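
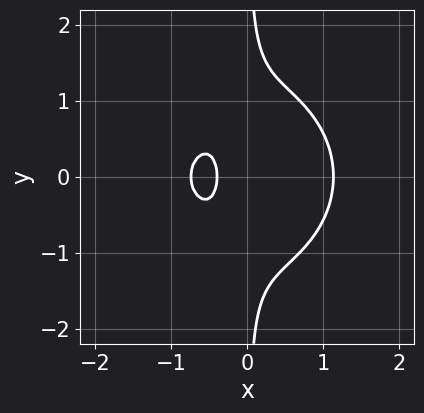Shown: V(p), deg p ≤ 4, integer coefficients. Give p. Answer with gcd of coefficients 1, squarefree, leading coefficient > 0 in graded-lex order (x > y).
3*x^3 + 3*x*y^2 - 3*x - 1

(a) The degree is 3 — a generic line meets the curve in up to 3 points.
(b) Symmetries: the y ↦ −y reflection is a symmetry, so y appears only in even powers.
(c) Checking where it meets the axes: no y-intercept at any integer in the box.
(d) Putting this together gives p.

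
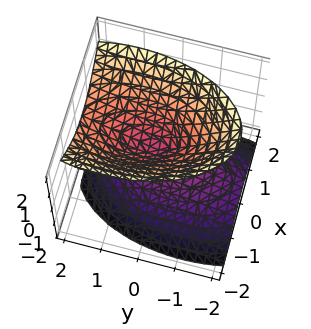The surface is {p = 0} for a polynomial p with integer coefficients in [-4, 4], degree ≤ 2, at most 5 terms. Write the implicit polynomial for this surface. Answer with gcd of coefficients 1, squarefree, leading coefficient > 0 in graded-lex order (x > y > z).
1. There are 2 components.
2. The degree is 2 — the shape is more complex than any degree-1 surface.
3. Against the integer gridlines: it crosses the y-axis at the gridline y = 0; it crosses the z-axis at the gridline z = 0; one x-axis crossing is at x = 0.
4. Assembling these constraints gives the stated polynomial.

3*x^2 + y^2 - y*z - 2*z^2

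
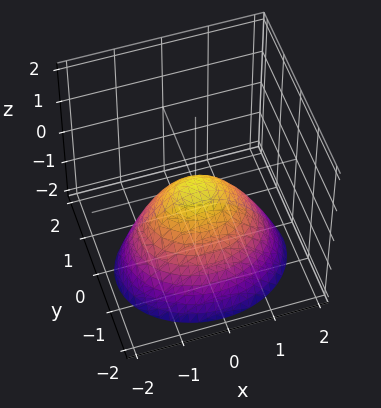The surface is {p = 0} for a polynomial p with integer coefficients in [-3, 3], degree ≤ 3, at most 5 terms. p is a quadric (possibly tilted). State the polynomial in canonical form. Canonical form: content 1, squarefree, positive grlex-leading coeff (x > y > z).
2*x^2 + 3*y^2 - y*z + 3*z

The degree is 2 — no degree-1 surface has this shape.
Reading off the gridlines: one y-axis crossing is at y = 0; it meets the z-axis at z = 0 (among the integer gridlines); it meets the x-axis at x = 0 (among the integer gridlines).
Putting this together gives p.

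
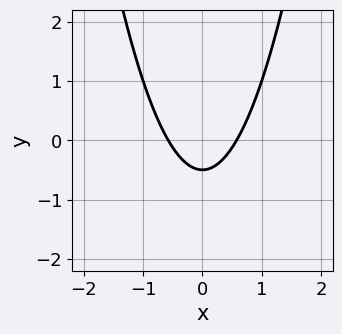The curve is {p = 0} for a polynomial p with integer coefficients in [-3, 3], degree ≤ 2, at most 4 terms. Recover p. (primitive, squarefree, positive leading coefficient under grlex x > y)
(a) The degree is 2 — the shape is more complex than any degree-1 curve.
(b) Symmetries: the x ↦ −x reflection is a symmetry, so x appears only in even powers.
(c) Solving for integer coefficients yields p as stated.

3*x^2 - 2*y - 1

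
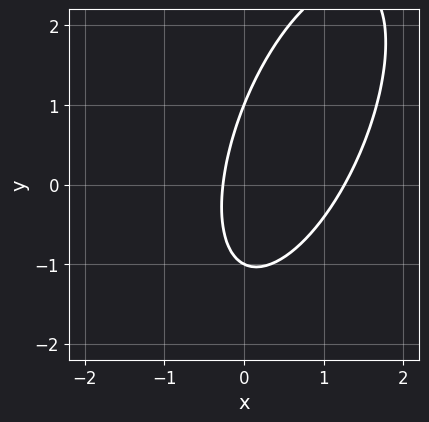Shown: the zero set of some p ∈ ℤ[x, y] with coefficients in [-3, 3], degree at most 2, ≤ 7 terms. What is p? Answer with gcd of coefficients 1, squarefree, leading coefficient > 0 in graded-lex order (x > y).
3*x^2 - 2*x*y + y^2 - 3*x - 1

First, the degree is 2 — a generic line meets the curve in up to 2 points.
Next, from the axis intercepts and sections: among the integer gridlines, it crosses the y-axis at y ∈ {-1, 1}.
Finally, together with the visible shape, these determine p as stated.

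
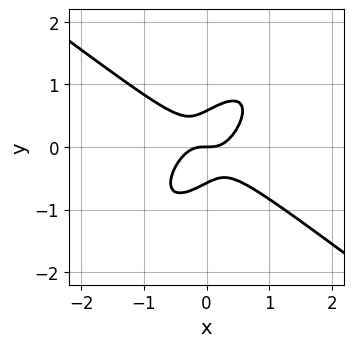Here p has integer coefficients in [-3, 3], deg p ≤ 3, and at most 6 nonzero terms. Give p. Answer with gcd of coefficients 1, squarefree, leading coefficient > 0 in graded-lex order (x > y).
1. deg p = 3.
2. Observable constraints: it crosses the y-axis at the gridline y = 0; one x-axis crossing is at x = 0.
3. The integer polynomial consistent with all of this is the stated p.

3*x^3 - 3*x*y^2 + 3*y^3 - y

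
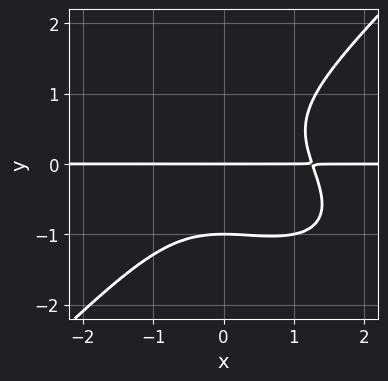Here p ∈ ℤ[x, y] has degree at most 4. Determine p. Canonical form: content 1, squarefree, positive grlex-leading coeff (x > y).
(a) deg p = 4. No degree-3 curve has this shape.
(b) From the axis intercepts and sections: the y-axis gridline crossings are at y ∈ {-1, 0}; the visible x-axis segment lies entirely on the curve.
(c) Solving for integer coefficients yields p as stated.

x^3*y + x^2*y^2 - 2*y^4 - 2*y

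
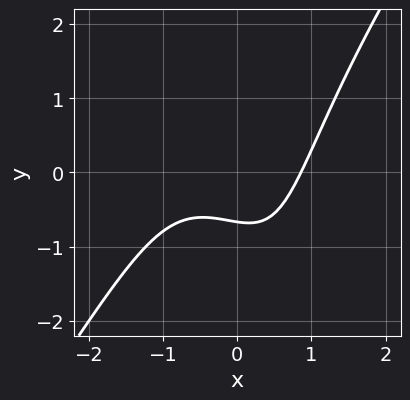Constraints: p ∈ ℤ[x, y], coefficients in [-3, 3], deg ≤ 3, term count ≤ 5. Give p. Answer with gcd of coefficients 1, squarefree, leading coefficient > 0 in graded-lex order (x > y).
deg p = 3. The shape is more complex than any degree-2 curve.
Matching integer coefficients to the picture gives p.

2*x^3 - x*y^2 + x^2 - 3*y - 2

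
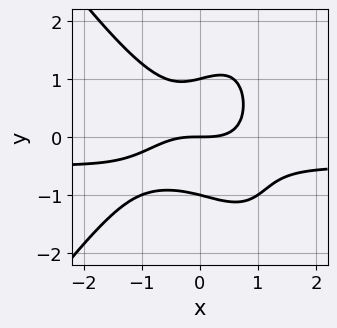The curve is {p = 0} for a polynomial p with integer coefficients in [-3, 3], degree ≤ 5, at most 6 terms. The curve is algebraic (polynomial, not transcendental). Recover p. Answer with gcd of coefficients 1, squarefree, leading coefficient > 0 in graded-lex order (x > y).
2*x^3*y - x*y^3 + x^3 + 2*y^3 - 2*y

First, deg p = 4. A generic line meets the curve in up to 4 points.
Next, observable constraints: among the integer gridlines, it crosses the y-axis at y ∈ {-1, 0, 1}; it meets the x-axis at x = 0 (among the integer gridlines).
Finally, solving for integer coefficients yields p as stated.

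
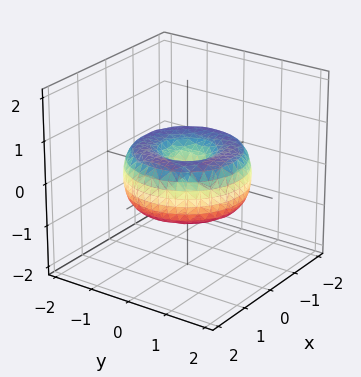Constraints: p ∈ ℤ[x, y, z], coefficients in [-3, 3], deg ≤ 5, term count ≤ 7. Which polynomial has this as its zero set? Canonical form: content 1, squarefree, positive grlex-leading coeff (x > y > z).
x^4 + 2*x^2*y^2 + y^4 - 2*x^2 - 2*y^2 + 2*z^2

Degree: a generic line meets the surface in up to 4 points, so deg p = 4.
Symmetry: the z-axis is an axis of rotation, so x and y enter only as x² + y².
From the visible intercepts: it meets the y-axis at y = 0 (among the integer gridlines); a circular section at z = 0 has radius between 1 and 2.
These observations pin down the coefficients.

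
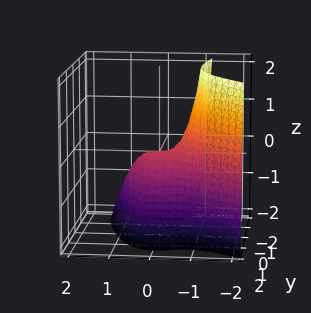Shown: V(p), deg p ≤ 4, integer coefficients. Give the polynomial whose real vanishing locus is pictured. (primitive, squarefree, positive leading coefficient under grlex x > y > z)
3*x^3 + 3*x^2*y + 2*y^2 + 2*z

1. The degree is 3 — a generic line meets the surface in up to 3 points.
2. From the axis intercepts and sections: one x-axis crossing is at x = 0; it meets the y-axis at y = 0 (among the integer gridlines); it meets the z-axis at z = 0 (among the integer gridlines).
3. Putting this together gives p.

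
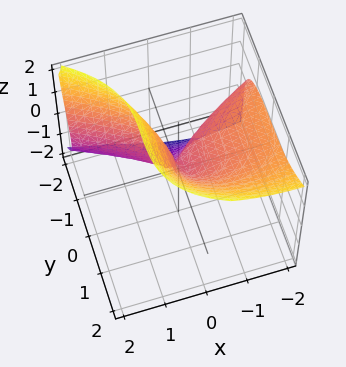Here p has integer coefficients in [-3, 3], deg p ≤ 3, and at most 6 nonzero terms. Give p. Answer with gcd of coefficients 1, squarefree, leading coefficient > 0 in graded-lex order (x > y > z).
3*x*z^2 + 3*y^3 - 2*z^3 + 3*x^2 + 3*x*z

Degree: a generic line meets the surface in up to 3 points, so deg p = 3.
From the axis intercepts and sections: one y-axis crossing is at y = 0; it meets the x-axis at x = 0 (among the integer gridlines).
Matching integer coefficients to the picture gives p.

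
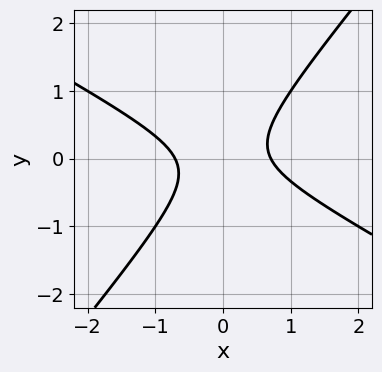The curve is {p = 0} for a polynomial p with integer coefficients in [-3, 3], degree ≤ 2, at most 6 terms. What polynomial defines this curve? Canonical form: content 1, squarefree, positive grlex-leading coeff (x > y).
deg p = 2. No degree-1 curve has this shape.
Observable constraints: the curve avoids every integer y-axis point in the box.
Assembling these constraints gives the stated polynomial.

2*x^2 + 2*x*y - 3*y^2 - 1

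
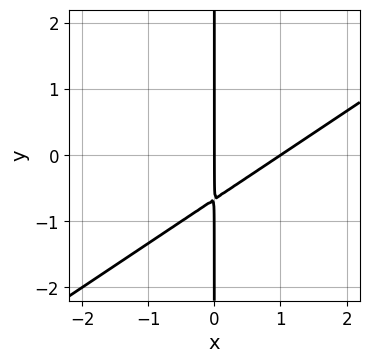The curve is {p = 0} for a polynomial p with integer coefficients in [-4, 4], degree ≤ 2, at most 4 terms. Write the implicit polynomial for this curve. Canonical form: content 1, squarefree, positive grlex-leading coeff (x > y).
(a) Degree: the shape is more complex than any degree-1 curve, so deg p = 2.
(b) Reading off the gridlines: among the integer gridlines, it crosses the x-axis at x ∈ {0, 1}; the visible y-axis segment lies entirely on the curve.
(c) The integer polynomial consistent with all of this is the stated p.

2*x^2 - 3*x*y - 2*x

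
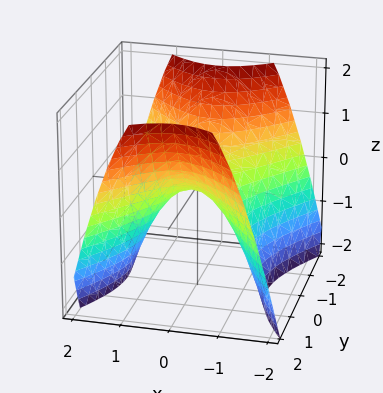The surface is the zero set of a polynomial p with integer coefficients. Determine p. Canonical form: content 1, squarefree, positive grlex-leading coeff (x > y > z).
First, degree: a saddle surface; a quadric, so deg p = 2.
Then, symmetries: the x ↦ −x reflection is a symmetry, so x appears only in even powers; the y ↦ −y reflection is a symmetry, so y appears only in even powers.
Next, from the visible intercepts: it meets the x-axis at x = 0 (among the integer gridlines); it crosses the y-axis at the gridline y = 0; it meets the z-axis at z = 0 (among the integer gridlines).
Finally, fitting integer coefficients to these (and the overall shape) gives p.

3*x^2 - 2*y^2 + 3*z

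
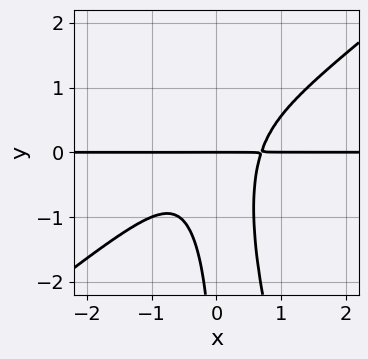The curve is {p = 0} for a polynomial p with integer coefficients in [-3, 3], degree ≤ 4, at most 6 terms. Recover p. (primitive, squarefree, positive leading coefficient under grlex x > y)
3*x^3*y - 3*x^2*y^2 - x*y^3 - y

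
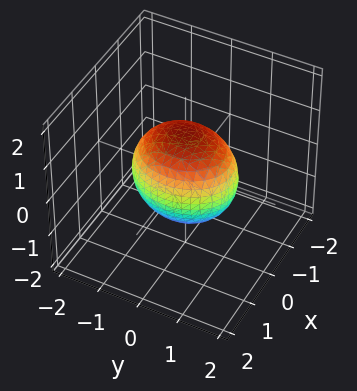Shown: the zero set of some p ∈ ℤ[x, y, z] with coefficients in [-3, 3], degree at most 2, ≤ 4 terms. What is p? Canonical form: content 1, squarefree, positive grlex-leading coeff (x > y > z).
1. Degree: bounded and convex; a quadric, so deg p = 2.
2. Symmetries: mirror symmetry x ↦ −x ⇒ only even powers of x; it's symmetric under y → −y, forcing even powers of y; mirror symmetry z ↦ −z ⇒ only even powers of z.
3. Checking where it meets the axes: among the integer gridlines, it crosses the x-axis at x ∈ {-1, 1}.
4. These observations pin down the coefficients.

3*x^2 + 2*y^2 + 2*z^2 - 3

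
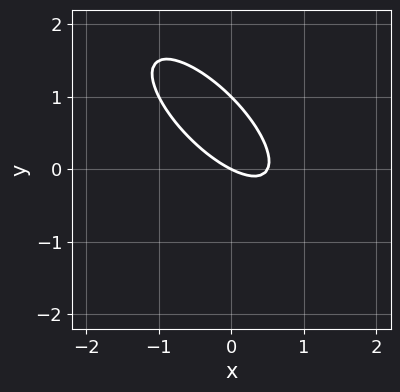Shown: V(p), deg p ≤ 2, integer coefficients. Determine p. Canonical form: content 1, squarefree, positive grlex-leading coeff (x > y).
2*x^2 + 3*x*y + 2*y^2 - x - 2*y

Degree: a generic line meets the curve in up to 2 points, so deg p = 2.
From the axis intercepts and sections: among the integer gridlines, it crosses the y-axis at y ∈ {0, 1}; it meets the x-axis at x = 0 (among the integer gridlines).
Putting this together gives p.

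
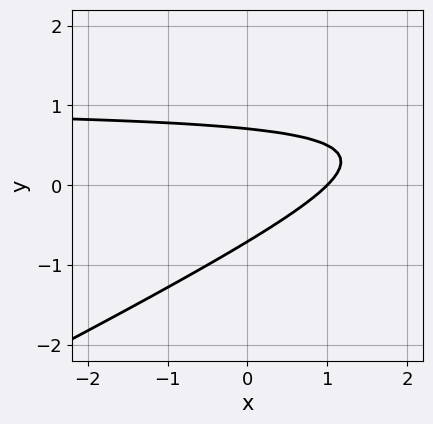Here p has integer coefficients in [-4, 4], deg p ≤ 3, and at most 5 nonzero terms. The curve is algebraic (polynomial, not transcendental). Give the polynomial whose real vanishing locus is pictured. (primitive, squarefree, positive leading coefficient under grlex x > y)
(a) deg p = 2.
(b) Observable constraints: one x-axis crossing is at x = 1.
(c) Assembling these constraints gives the stated polynomial.

x*y - 2*y^2 - x + 1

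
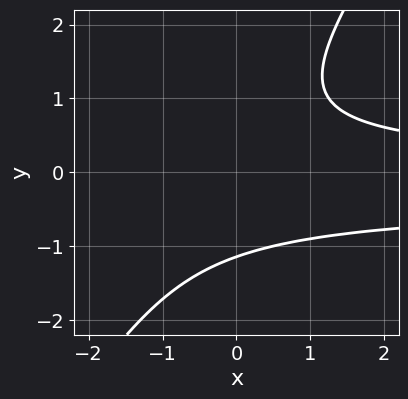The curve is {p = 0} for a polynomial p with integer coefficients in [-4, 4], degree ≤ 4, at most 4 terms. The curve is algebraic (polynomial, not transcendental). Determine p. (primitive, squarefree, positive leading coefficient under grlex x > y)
deg p = 3. A generic line meets the curve in up to 3 points.
Checking where it meets the axes: it misses every integer gridline on the x-axis.
These observations pin down the coefficients.

3*x*y^2 - 2*y^3 + x*y - 3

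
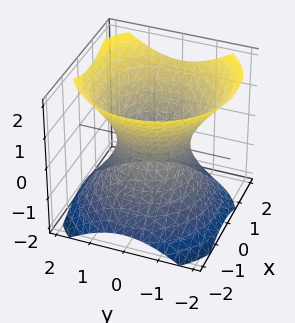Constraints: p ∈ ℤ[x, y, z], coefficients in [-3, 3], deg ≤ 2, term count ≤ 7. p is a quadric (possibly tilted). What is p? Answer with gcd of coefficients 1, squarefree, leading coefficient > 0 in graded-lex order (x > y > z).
3*x^2 - x*z + 3*y^2 - 3*z^2 - 3

(a) Degree: no degree-1 surface has this shape, so deg p = 2.
(b) Reading off the gridlines: it misses every integer gridline on the z-axis; the x-axis gridline crossings are at x ∈ {-1, 1}; the y-axis gridline crossings are at y ∈ {-1, 1}.
(c) The integer polynomial consistent with all of this is the stated p.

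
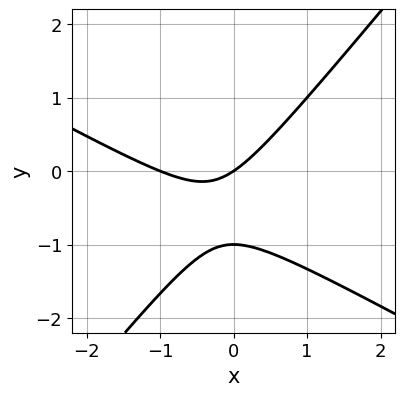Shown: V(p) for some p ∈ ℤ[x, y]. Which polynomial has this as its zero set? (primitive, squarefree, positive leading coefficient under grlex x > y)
The degree is 2 — a generic line meets the curve in up to 2 points.
From the visible intercepts: among the integer gridlines, it crosses the y-axis at y ∈ {-1, 0}; among the integer gridlines, it crosses the x-axis at x ∈ {-1, 0}.
Together with the visible shape, these determine p as stated.

2*x^2 + 2*x*y - 3*y^2 + 2*x - 3*y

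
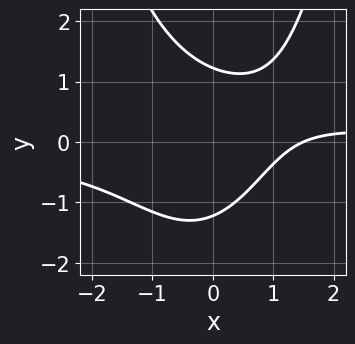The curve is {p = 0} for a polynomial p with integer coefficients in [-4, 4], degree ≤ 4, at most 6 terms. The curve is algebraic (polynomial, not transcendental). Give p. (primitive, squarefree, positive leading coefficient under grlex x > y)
1. The degree is 3 — the shape is more complex than any degree-2 curve.
2. The integer polynomial consistent with all of this is the stated p.

2*x^2*y - 2*y^2 - 2*x + 3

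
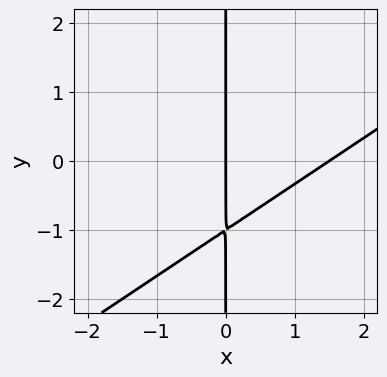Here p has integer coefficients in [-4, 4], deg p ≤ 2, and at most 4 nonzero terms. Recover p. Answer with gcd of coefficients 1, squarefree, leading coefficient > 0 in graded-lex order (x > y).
2*x^2 - 3*x*y - 3*x

1. The degree is 2 — a generic line meets the curve in up to 2 points.
2. Against the integer gridlines: the visible y-axis segment lies entirely on the curve; one x-axis crossing is at x = 0.
3. These observations pin down the coefficients.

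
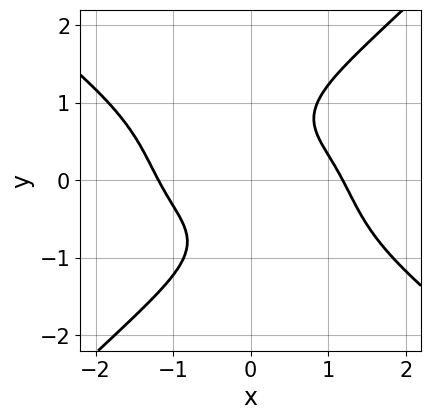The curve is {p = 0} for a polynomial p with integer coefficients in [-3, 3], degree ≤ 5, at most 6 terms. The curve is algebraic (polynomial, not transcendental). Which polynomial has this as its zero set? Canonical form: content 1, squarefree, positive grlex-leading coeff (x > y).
Degree: the shape is more complex than any degree-3 curve, so deg p = 4.
From the visible intercepts: it misses every integer gridline on the y-axis.
These observations pin down the coefficients.

x^4 + x*y^3 - 2*y^4 + 3*x*y - 2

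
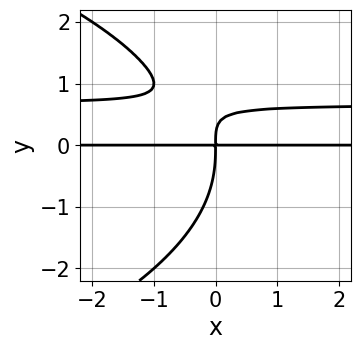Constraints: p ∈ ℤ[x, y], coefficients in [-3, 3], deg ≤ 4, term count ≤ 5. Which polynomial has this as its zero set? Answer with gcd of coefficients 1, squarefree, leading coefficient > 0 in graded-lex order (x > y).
y^4 + 3*x*y^2 - 2*x*y

1. The degree is 4 — no degree-3 curve has this shape.
2. From the visible intercepts: the visible x-axis segment lies entirely on the curve.
3. The integer polynomial consistent with all of this is the stated p.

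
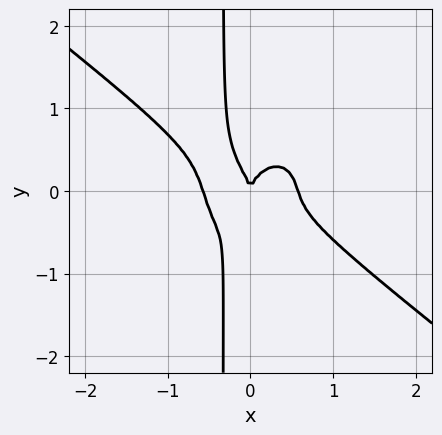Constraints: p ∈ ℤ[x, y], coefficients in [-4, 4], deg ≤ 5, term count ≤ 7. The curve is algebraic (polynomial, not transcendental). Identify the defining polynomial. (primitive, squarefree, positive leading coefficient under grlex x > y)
(a) deg p = 4.
(b) Observable constraints: one y-axis crossing is at y = 0; one x-axis crossing is at x = 0.
(c) Together with the visible shape, these determine p as stated.

3*x^4 + 2*x^3*y + 3*x*y^3 + y^3 - x^2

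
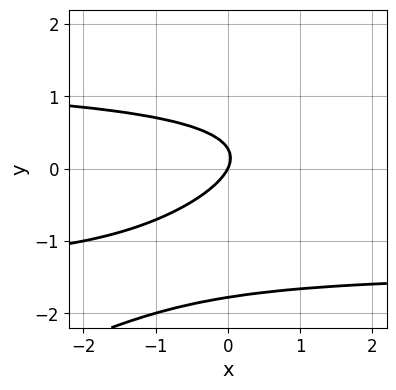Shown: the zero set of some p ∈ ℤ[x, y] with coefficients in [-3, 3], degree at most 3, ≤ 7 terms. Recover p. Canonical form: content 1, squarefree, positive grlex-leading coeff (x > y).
x*y^2 - 2*y^3 - 3*y^2 - 2*x + y

First, the degree is 3 — no degree-2 curve has this shape.
Then, from the axis intercepts and sections: it meets the y-axis at y = 0 (among the integer gridlines); one x-axis crossing is at x = 0.
Finally, putting this together gives p.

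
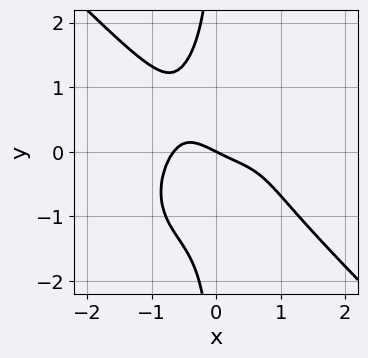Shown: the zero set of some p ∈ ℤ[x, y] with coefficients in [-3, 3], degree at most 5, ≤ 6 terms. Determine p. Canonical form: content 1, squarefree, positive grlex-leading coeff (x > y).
2*x^4 + 2*x*y^3 - x^3 + x + 2*y

1. deg p = 4.
2. From the visible intercepts: one y-axis crossing is at y = 0; it crosses the x-axis at the gridline x = 0.
3. Assembling these constraints gives the stated polynomial.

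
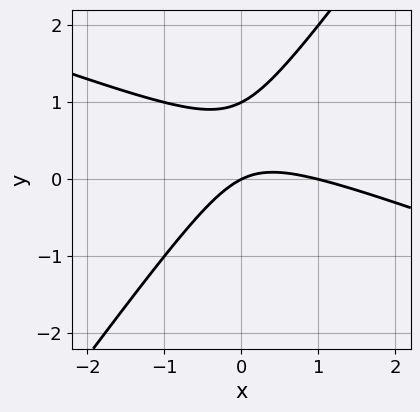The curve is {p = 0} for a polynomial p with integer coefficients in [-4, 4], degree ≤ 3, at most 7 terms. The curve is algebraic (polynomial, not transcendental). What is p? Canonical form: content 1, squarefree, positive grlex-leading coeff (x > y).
1. Degree: the shape is more complex than any degree-1 curve, so deg p = 2.
2. Reading off the gridlines: among the integer gridlines, it crosses the y-axis at y ∈ {0, 1}; among the integer gridlines, it crosses the x-axis at x ∈ {0, 1}.
3. These observations pin down the coefficients.

x^2 + 2*x*y - 2*y^2 - x + 2*y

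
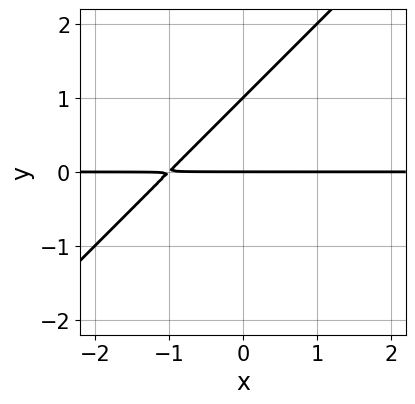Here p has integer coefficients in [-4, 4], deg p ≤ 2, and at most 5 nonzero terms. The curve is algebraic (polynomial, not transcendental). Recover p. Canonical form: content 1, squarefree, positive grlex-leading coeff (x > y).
First, deg p = 2.
Next, from the visible intercepts: among the integer gridlines, it crosses the y-axis at y ∈ {0, 1}; every point of the x-axis in the box is on the curve.
Finally, putting this together gives p.

x*y - y^2 + y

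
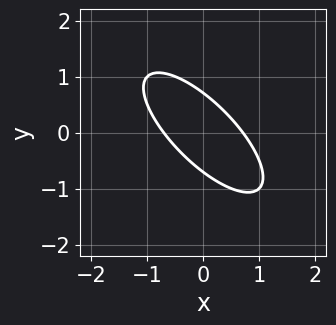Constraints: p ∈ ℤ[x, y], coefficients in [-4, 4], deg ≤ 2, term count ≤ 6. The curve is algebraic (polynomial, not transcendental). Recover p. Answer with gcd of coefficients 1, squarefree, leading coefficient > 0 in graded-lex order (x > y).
First, the degree is 2 — a generic line meets the curve in up to 2 points.
Finally, matching integer coefficients to the picture gives p.

2*x^2 + 3*x*y + 2*y^2 - 1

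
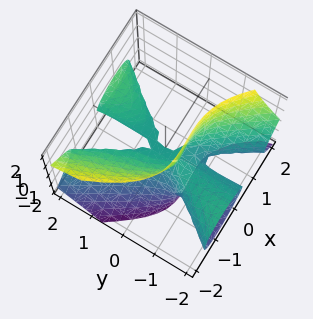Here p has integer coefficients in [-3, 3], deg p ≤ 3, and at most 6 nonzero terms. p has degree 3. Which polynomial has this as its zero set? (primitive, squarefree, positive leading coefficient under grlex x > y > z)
2*x^3 - x*y^2 - y^2*z + 3*y*z^2 + 2*z^2

(a) The degree is 3 — a generic line meets the surface in up to 3 points.
(b) From the axis intercepts and sections: it meets the z-axis at z = 0 (among the integer gridlines); every point of the y-axis in the box is on the surface; it meets the x-axis at x = 0 (among the integer gridlines).
(c) These observations pin down the coefficients.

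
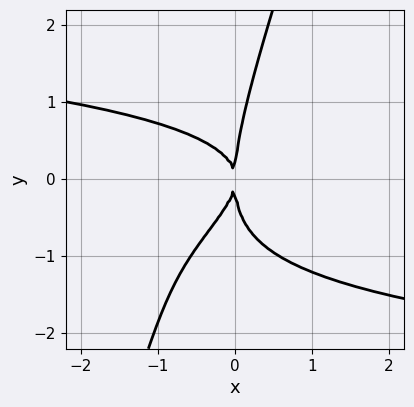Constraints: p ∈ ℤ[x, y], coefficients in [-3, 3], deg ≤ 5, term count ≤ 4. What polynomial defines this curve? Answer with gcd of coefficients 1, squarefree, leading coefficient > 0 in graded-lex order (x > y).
The degree is 4 — the shape is more complex than any degree-3 curve.
Checking where it meets the axes: one x-axis crossing is at x = 0; it crosses the y-axis at the gridline y = 0.
Solving for integer coefficients yields p as stated.

3*x*y^3 - y^4 + 3*x*y^2 + 3*x^2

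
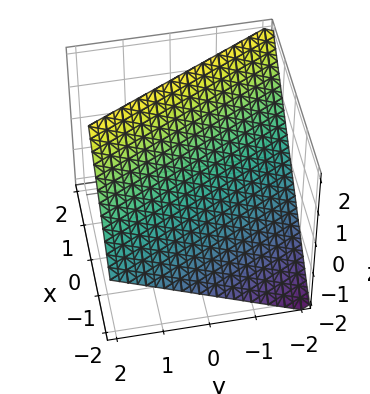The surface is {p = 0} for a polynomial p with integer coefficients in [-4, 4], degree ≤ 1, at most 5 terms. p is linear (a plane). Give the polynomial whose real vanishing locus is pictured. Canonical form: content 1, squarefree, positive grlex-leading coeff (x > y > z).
(a) Degree: every cross-section is a straight line — this is a plane, so deg p = 1.
(b) From the visible intercepts: it meets the z-axis at z = 1 (among the integer gridlines); it meets the x-axis at x = -1 (among the integer gridlines).
(c) The integer polynomial consistent with all of this is the stated p.

2*x + y - 2*z + 2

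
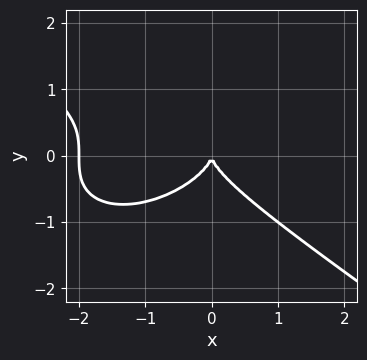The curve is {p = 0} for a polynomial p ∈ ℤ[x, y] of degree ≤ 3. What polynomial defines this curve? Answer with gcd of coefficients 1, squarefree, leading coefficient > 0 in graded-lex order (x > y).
(a) deg p = 3.
(b) From the axis intercepts and sections: one y-axis crossing is at y = 0; among the integer gridlines, it crosses the x-axis at x ∈ {-2, 0}.
(c) Matching integer coefficients to the picture gives p.

x^3 + 3*y^3 + 2*x^2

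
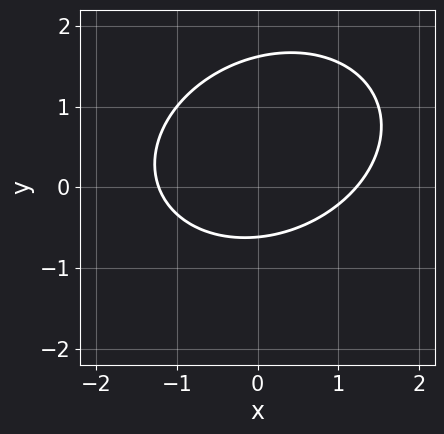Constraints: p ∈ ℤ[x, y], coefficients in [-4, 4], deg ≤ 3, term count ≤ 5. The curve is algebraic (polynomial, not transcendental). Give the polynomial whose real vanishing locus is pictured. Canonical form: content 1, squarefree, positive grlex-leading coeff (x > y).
(a) deg p = 2. No degree-1 curve has this shape.
(b) Solving for integer coefficients yields p as stated.

2*x^2 - x*y + 3*y^2 - 3*y - 3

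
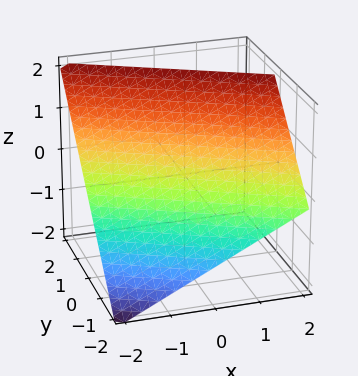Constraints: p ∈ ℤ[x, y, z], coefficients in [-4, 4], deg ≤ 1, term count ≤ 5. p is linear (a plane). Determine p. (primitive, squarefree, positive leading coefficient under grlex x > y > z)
x + 2*y - 2*z + 2

1. The degree is 1 — the surface is flat (a plane).
2. From the axis intercepts and sections: it crosses the y-axis at the gridline y = -1; it meets the x-axis at x = -2 (among the integer gridlines); one z-axis crossing is at z = 1.
3. Solving for integer coefficients yields p as stated.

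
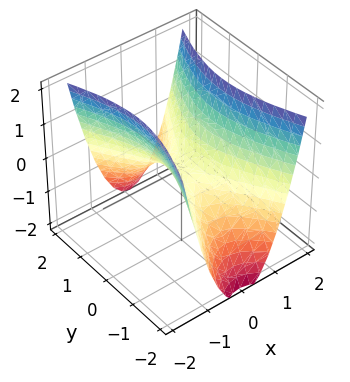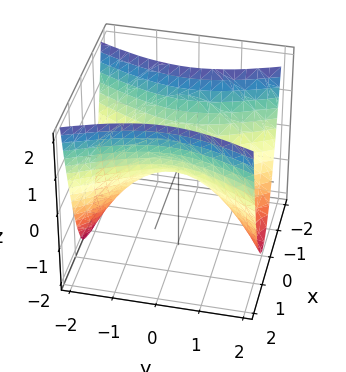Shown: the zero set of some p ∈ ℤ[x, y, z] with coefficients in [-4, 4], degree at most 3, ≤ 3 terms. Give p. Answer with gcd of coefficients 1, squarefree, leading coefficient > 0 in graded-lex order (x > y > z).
(a) deg p = 2. A saddle surface; a quadric.
(b) Symmetries: the y ↦ −y reflection is a symmetry, so y appears only in even powers; mirror symmetry x ↦ −x ⇒ only even powers of x.
(c) Reading off the gridlines: it meets the x-axis at x = 0 (among the integer gridlines); it crosses the y-axis at the gridline y = 0.
(d) Matching integer coefficients to the picture gives p.

3*x^2 - y^2 - 2*z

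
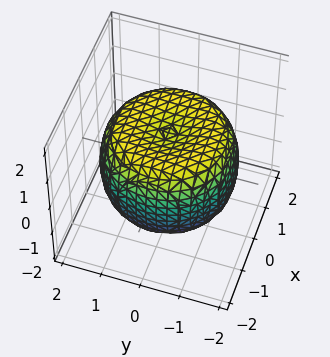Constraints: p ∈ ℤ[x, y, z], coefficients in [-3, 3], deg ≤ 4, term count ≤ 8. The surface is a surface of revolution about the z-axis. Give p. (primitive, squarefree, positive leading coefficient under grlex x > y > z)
First, the degree is 4 — the shape is more complex than any degree-3 surface.
Next, symmetries: the z-axis is an axis of rotation, so x and y enter only as x² + y².
Then, observable constraints: the z-axis gridline crossings are at z ∈ {-1, 1}; a circular section at z = 0 has radius between 1 and 2.
Finally, putting this together gives p.

x^4 + 2*x^2*y^2 + y^4 - 2*x^2 - 2*y^2 + 2*z^2 - 2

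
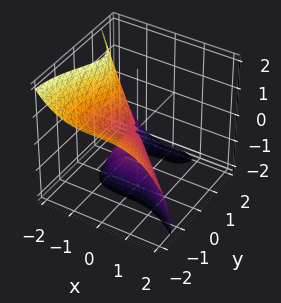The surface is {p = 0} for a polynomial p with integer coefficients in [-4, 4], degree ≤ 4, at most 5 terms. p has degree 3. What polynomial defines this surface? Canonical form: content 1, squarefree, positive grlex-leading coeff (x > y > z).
2*x^3 + 2*y^3 + 3*y^2*z - y*z + z^2

(a) deg p = 3. No degree-2 surface has this shape.
(b) Observable constraints: one z-axis crossing is at z = 0; it meets the x-axis at x = 0 (among the integer gridlines).
(c) Together with the visible shape, these determine p as stated.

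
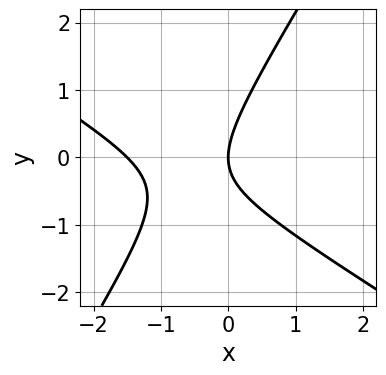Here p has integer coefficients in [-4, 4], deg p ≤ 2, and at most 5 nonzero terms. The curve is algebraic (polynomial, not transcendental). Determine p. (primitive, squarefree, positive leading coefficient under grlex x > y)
1. Degree: no degree-1 curve has this shape, so deg p = 2.
2. From the visible intercepts: it crosses the x-axis at the gridline x = 0; it meets the y-axis at y = 0 (among the integer gridlines).
3. Matching integer coefficients to the picture gives p.

2*x^2 + 2*x*y - 2*y^2 + 3*x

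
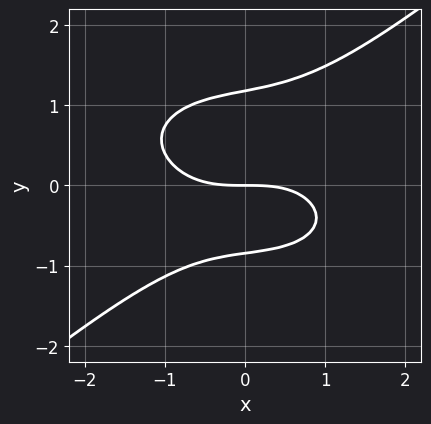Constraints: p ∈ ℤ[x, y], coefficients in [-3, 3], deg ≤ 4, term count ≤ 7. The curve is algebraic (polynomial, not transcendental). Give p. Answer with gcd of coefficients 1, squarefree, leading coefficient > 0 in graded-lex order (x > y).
deg p = 3. The shape is more complex than any degree-2 curve.
From the axis intercepts and sections: it crosses the y-axis at the gridline y = 0; one x-axis crossing is at x = 0.
Putting this together gives p.

x^3 + x*y^2 - 3*y^3 + y^2 + 3*y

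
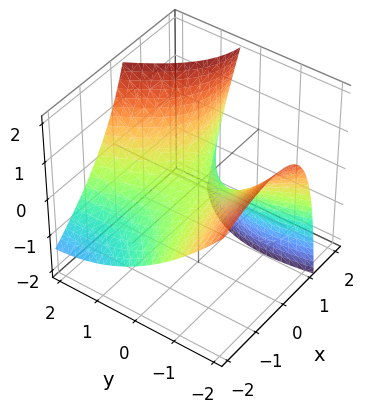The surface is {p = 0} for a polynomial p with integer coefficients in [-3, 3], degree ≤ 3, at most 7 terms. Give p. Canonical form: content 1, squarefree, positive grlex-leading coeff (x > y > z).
x^2 - 2*x*y - 2*x*z - y^2 + 3*z

First, the degree is 2 — a generic line meets the surface in up to 2 points.
Then, against the integer gridlines: one z-axis crossing is at z = 0; it meets the y-axis at y = 0 (among the integer gridlines); it crosses the x-axis at the gridline x = 0.
Finally, solving for integer coefficients yields p as stated.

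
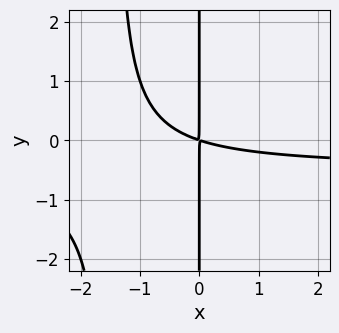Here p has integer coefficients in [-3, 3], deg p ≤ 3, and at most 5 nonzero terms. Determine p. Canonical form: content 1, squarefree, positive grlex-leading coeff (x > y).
2*x^2*y + x^2 + 3*x*y

deg p = 3.
From the axis intercepts and sections: the visible y-axis segment lies entirely on the curve.
Solving for integer coefficients yields p as stated.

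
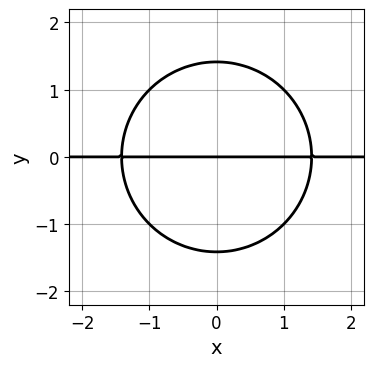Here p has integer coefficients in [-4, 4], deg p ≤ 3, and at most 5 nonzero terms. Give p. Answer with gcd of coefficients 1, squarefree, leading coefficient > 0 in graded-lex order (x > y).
x^2*y + y^3 - 2*y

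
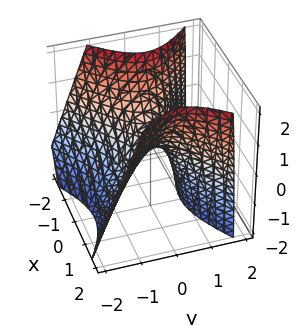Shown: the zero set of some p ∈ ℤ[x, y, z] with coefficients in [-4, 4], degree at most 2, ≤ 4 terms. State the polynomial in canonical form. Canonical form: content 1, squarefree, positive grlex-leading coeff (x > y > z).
First, the degree is 2 — no degree-1 surface has this shape.
Then, observable constraints: one x-axis crossing is at x = 0; it meets the y-axis at y = 0 (among the integer gridlines); one z-axis crossing is at z = 0.
Finally, these observations pin down the coefficients.

2*x^2 - 3*y^2 + y*z - 2*z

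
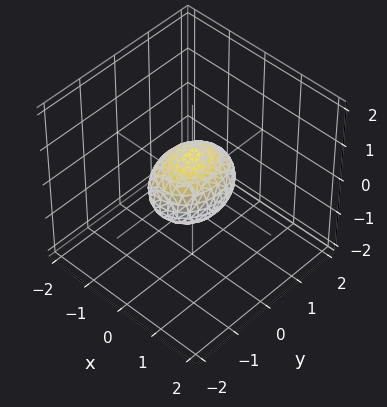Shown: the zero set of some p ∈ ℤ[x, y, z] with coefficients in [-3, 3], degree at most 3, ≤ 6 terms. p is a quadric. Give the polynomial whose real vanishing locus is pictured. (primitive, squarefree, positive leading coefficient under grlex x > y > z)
1. Degree: bounded and convex; a quadric, so deg p = 2.
2. Symmetries: the y ↦ −y reflection is a symmetry, so y appears only in even powers; the x ↦ −x reflection is a symmetry, so x appears only in even powers; the z ↦ −z reflection is a symmetry, so z appears only in even powers.
3. From the visible intercepts: among the integer gridlines, it crosses the y-axis at y ∈ {-1, 1}.
4. Assembling these constraints gives the stated polynomial.

3*x^2 + 2*y^2 + 3*z^2 - 2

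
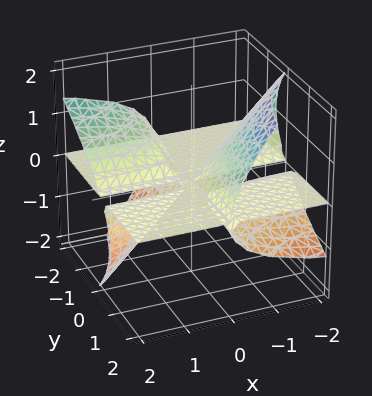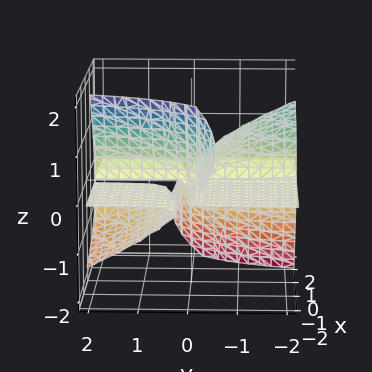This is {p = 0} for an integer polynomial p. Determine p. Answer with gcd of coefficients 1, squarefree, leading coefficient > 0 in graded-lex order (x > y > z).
1. There are 2 components. They look like related sheets of one shape, so recover p as a whole.
2. deg p = 3. The shape is more complex than any degree-2 surface.
3. Against the integer gridlines: it meets the z-axis at z = 0 (among the integer gridlines); every point of the y-axis in the box is on the surface.
4. Solving for integer coefficients yields p as stated.

x*y*z + x*z^2 + z^3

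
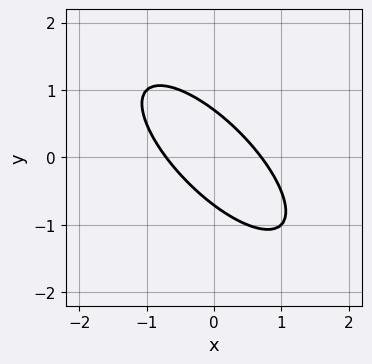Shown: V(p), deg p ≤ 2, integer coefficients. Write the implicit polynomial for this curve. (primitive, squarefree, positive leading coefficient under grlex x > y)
2*x^2 + 3*x*y + 2*y^2 - 1

(a) Degree: a generic line meets the curve in up to 2 points, so deg p = 2.
(b) Matching integer coefficients to the picture gives p.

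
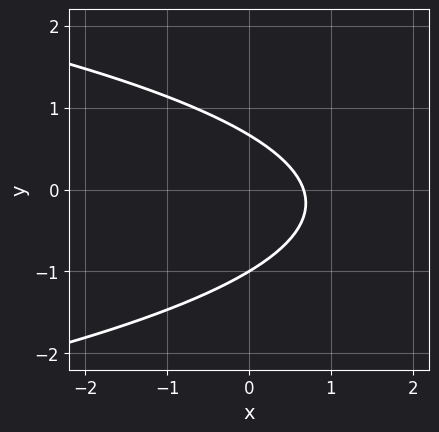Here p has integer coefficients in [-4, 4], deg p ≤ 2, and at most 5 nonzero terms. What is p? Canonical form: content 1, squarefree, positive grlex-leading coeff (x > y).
3*y^2 + 3*x + y - 2

First, degree: no degree-1 curve has this shape, so deg p = 2.
Next, from the axis intercepts and sections: it crosses the y-axis at the gridline y = -1.
Finally, putting this together gives p.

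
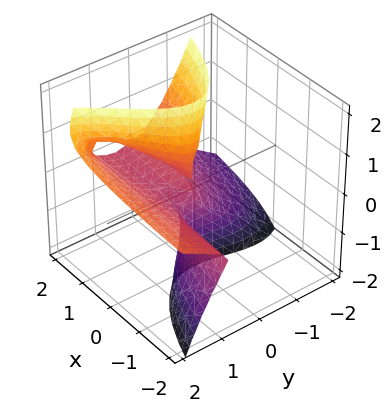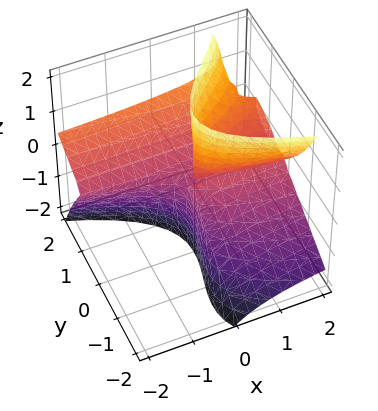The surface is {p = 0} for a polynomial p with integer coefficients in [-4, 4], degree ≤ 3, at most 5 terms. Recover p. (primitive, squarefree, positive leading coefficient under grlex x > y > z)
Degree: the shape is more complex than any degree-2 surface, so deg p = 3.
Observable constraints: every point of the z-axis in the box is on the surface; the visible x-axis segment lies entirely on the surface; it crosses the y-axis at the gridline y = 1.
The integer polynomial consistent with all of this is the stated p.

3*x*z^2 + 2*y^3 - 3*y^2*z - 2*y^2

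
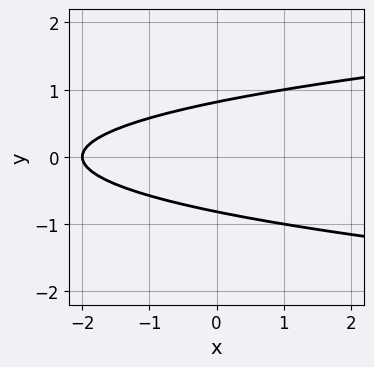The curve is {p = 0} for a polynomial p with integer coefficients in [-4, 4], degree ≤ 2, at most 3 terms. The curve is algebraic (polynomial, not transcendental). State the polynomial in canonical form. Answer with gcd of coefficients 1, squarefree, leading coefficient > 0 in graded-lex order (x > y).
(a) Degree: a generic line meets the curve in up to 2 points, so deg p = 2.
(b) Symmetries: mirror symmetry y ↦ −y ⇒ only even powers of y.
(c) From the visible intercepts: it crosses the x-axis at the gridline x = -2.
(d) Solving for integer coefficients yields p as stated.

3*y^2 - x - 2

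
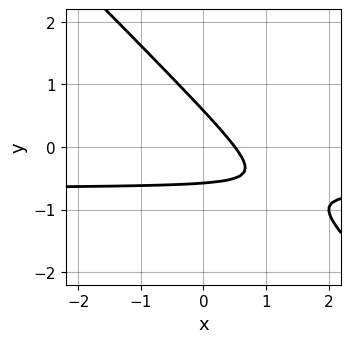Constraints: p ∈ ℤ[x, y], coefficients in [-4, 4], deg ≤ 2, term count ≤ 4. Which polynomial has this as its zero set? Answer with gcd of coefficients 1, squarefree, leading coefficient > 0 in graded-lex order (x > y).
3*x*y + 3*y^2 + 2*x - 1

deg p = 2.
The integer polynomial consistent with all of this is the stated p.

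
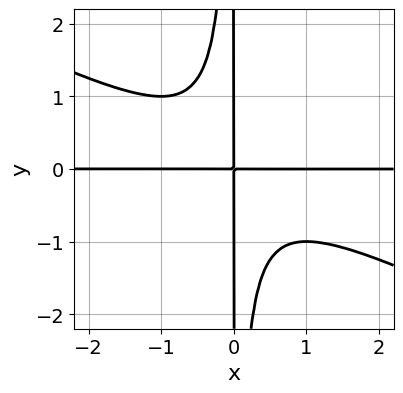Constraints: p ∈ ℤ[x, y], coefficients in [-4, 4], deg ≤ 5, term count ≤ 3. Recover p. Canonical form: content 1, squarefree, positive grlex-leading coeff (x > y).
x^3*y + 2*x^2*y^2 + x*y

1. Degree: the shape is more complex than any degree-3 curve, so deg p = 4.
2. Observable constraints: every point of the y-axis in the box is on the curve; the visible x-axis segment lies entirely on the curve.
3. Fitting integer coefficients to these (and the overall shape) gives p.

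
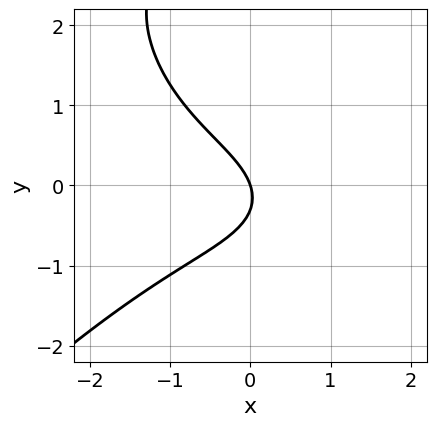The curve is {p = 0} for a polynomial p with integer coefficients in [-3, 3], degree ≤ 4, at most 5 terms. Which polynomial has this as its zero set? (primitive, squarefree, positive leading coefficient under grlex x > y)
x^3 - y^3 + 3*y^2 + 3*x + y

(a) Degree: the shape is more complex than any degree-2 curve, so deg p = 3.
(b) Reading off the gridlines: it crosses the x-axis at the gridline x = 0; one y-axis crossing is at y = 0.
(c) Solving for integer coefficients yields p as stated.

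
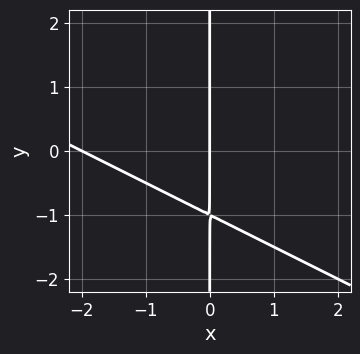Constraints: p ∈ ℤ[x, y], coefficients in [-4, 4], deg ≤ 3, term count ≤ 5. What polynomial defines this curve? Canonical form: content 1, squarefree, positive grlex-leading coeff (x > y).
x^2 + 2*x*y + 2*x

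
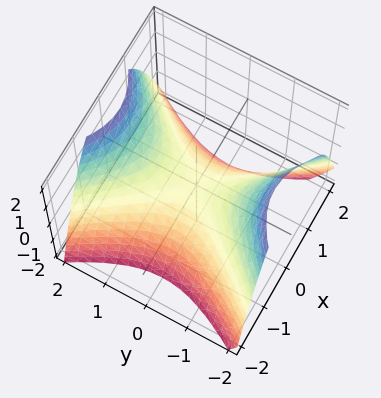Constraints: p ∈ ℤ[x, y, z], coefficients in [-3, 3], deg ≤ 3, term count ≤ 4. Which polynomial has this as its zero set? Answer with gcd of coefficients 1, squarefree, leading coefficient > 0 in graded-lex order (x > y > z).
deg p = 2. A hyperbolic paraboloid; a quadric.
Symmetries: it's symmetric under y → −y, forcing even powers of y; the x ↦ −x reflection is a symmetry, so x appears only in even powers.
Reading off the gridlines: it meets the y-axis at y = 0 (among the integer gridlines); it crosses the z-axis at the gridline z = 0.
Putting this together gives p.

3*x^2 - 2*y^2 + 3*z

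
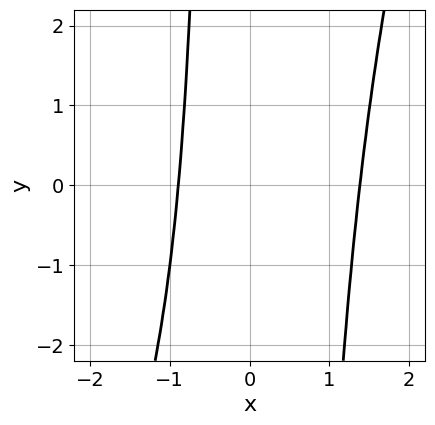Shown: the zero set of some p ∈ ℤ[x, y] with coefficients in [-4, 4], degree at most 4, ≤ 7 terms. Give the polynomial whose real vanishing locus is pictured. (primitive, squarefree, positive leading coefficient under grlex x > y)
3*x^4 - x^3*y - 2*x^2 - 3*x - 3

1. The degree is 4 — no degree-3 curve has this shape.
2. From the visible intercepts: no y-intercept at any integer in the box.
3. Together with the visible shape, these determine p as stated.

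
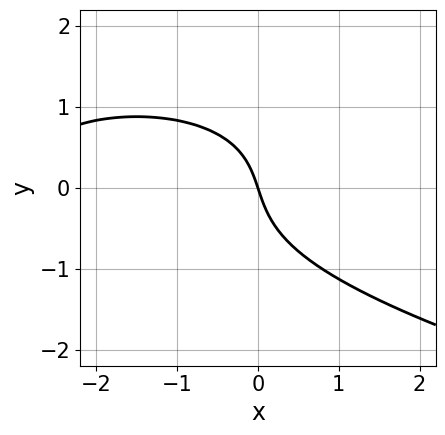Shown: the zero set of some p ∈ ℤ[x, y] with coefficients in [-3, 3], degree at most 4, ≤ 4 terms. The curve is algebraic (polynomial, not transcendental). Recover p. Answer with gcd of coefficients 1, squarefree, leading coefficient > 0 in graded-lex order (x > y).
2*y^3 + x^2 + 3*x + y

deg p = 3.
Reading off the gridlines: one y-axis crossing is at y = 0; it meets the x-axis at x = 0 (among the integer gridlines).
Together with the visible shape, these determine p as stated.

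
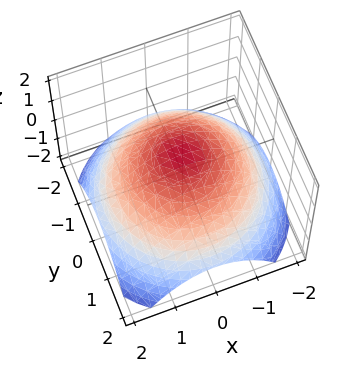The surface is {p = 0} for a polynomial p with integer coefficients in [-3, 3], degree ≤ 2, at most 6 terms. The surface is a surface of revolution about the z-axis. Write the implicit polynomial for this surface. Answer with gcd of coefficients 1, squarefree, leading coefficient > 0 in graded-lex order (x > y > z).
(a) The degree is 2 — the shape is more complex than any degree-1 surface.
(b) Symmetry: the z-axis is an axis of rotation, so x and y enter only as x² + y².
(c) Observable constraints: one z-axis crossing is at z = 1; a circular section at z = 0 has radius between 1 and 2.
(d) Assembling these constraints gives the stated polynomial.

x^2 + y^2 + 2*z - 2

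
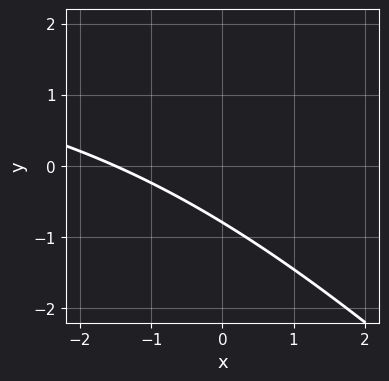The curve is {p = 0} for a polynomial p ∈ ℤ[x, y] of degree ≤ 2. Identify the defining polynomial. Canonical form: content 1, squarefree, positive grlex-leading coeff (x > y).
First, deg p = 2. The shape is more complex than any degree-1 curve.
Finally, the integer polynomial consistent with all of this is the stated p.

x*y + y^2 - 2*x - 3*y - 3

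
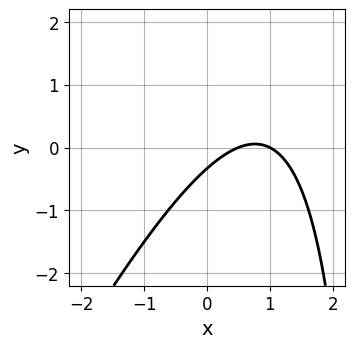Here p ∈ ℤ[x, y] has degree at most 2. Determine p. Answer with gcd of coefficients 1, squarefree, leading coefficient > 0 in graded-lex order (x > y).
First, degree: the shape is more complex than any degree-1 curve, so deg p = 2.
Next, from the axis intercepts and sections: it crosses the x-axis at the gridline x = 1.
Finally, putting this together gives p.

2*x^2 - x*y - 3*x + 3*y + 1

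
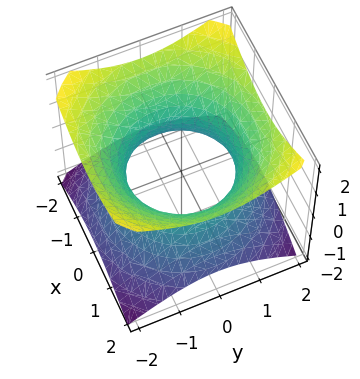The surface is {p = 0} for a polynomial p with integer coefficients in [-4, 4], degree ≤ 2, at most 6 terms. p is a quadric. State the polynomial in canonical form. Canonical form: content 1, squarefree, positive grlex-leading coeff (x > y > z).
(a) deg p = 2. An hourglass — one-sheet hyperboloid; a quadric.
(b) By symmetry, the surface is invariant under rotation about z: p = q(x² + y², z); mirror symmetry z ↦ −z ⇒ only even powers of z.
(c) Checking where it meets the axes: a circular section at z = -1 has radius between 1 and 2; no z-intercept at any integer in the box.
(d) These observations pin down the coefficients.

2*x^2 + 2*y^2 - 3*z^2 - 3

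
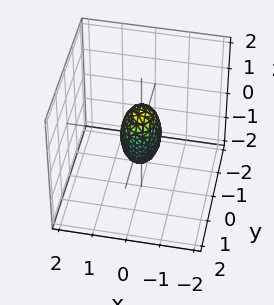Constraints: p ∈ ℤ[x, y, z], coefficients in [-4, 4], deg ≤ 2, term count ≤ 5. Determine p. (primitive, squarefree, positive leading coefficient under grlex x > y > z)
3*x^2 + 2*y^2 + z^2 - 1

(a) deg p = 2. Bounded and convex; a quadric.
(b) Symmetries: mirror symmetry z ↦ −z ⇒ only even powers of z; it's symmetric under x → −x, forcing even powers of x; it's symmetric under y → −y, forcing even powers of y.
(c) Checking where it meets the axes: the z-axis gridline crossings are at z ∈ {-1, 1}.
(d) Fitting integer coefficients to these (and the overall shape) gives p.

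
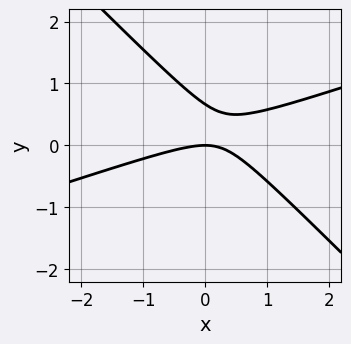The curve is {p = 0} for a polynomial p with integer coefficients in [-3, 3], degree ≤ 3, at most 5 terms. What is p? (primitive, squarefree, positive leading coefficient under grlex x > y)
x^2 - 2*x*y - 3*y^2 + 2*y

The degree is 2 — no degree-1 curve has this shape.
Against the integer gridlines: it crosses the x-axis at the gridline x = 0; it meets the y-axis at y = 0 (among the integer gridlines).
Matching integer coefficients to the picture gives p.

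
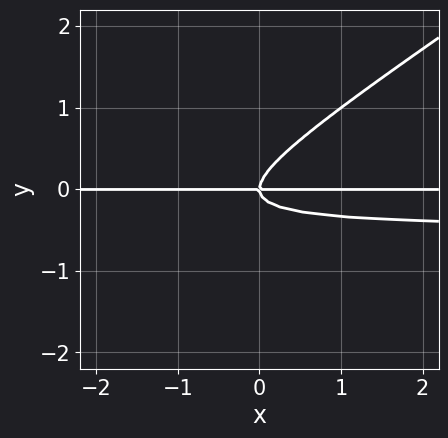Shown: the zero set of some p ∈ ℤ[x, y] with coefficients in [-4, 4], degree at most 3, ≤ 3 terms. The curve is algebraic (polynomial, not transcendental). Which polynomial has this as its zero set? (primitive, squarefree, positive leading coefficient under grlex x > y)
(a) The degree is 3 — the shape is more complex than any degree-2 curve.
(b) Against the integer gridlines: it crosses the y-axis at the gridline y = 0; the visible x-axis segment lies entirely on the curve.
(c) Solving for integer coefficients yields p as stated.

2*x*y^2 - 3*y^3 + x*y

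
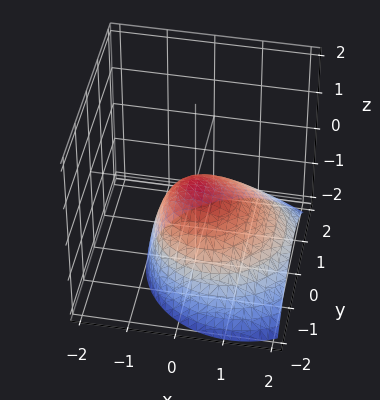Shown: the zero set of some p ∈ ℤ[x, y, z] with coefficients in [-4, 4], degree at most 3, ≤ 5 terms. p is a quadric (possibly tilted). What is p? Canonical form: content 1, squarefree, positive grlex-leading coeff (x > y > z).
First, deg p = 2.
Next, observable constraints: one x-axis crossing is at x = 0; it crosses the y-axis at the gridline y = 0; it crosses the z-axis at the gridline z = 0.
Finally, matching integer coefficients to the picture gives p.

2*x^2 + 2*x*z + 2*y^2 + 3*z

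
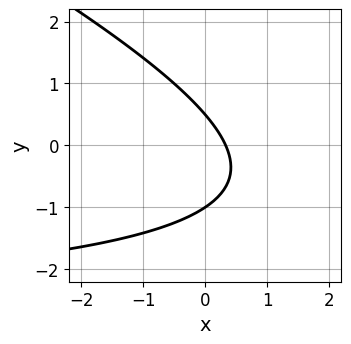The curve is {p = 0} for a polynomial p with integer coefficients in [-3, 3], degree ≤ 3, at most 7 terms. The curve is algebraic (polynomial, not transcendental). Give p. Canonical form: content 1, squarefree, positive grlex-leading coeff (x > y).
x*y + 2*y^2 + 3*x + y - 1

deg p = 2.
From the visible intercepts: it meets the y-axis at y = -1 (among the integer gridlines).
Solving for integer coefficients yields p as stated.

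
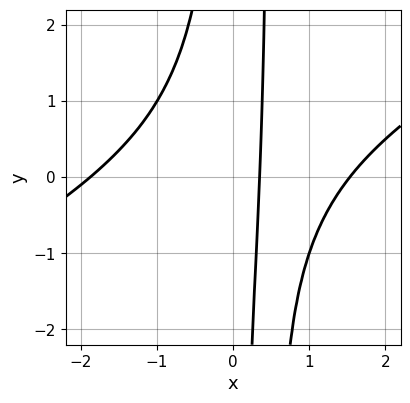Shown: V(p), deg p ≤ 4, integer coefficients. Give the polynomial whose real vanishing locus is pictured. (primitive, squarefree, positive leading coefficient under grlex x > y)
First, degree: the shape is more complex than any degree-2 curve, so deg p = 3.
Then, observable constraints: it misses every integer gridline on the y-axis.
Finally, matching integer coefficients to the picture gives p.

x^3 - 2*x^2*y + x*y - 3*x + 1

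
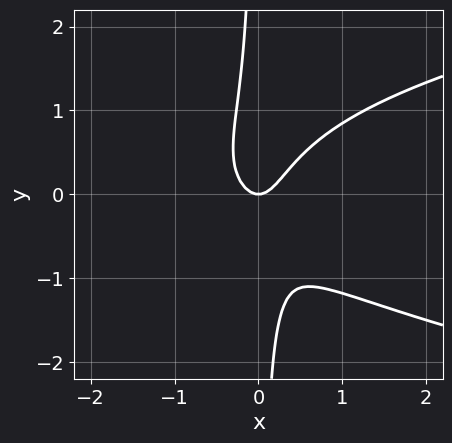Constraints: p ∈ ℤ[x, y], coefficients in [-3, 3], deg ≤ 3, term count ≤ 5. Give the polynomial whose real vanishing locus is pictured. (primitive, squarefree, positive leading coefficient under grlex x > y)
1. deg p = 3. The shape is more complex than any degree-2 curve.
2. Reading off the gridlines: one x-axis crossing is at x = 0; it crosses the y-axis at the gridline y = 0.
3. Solving for integer coefficients yields p as stated.

3*x*y^2 - 3*x^2 + y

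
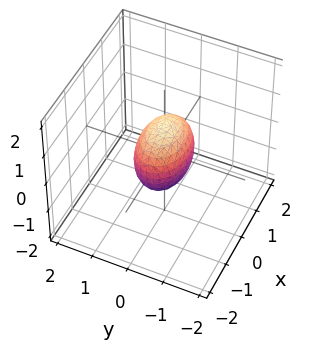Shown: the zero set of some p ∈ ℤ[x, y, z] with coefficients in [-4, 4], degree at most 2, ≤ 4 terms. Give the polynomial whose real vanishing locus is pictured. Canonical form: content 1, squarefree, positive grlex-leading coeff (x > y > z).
The degree is 2 — a closed, bounded, convex surface; a quadric.
Symmetries: mirror symmetry x ↦ −x ⇒ only even powers of x; mirror symmetry y ↦ −y ⇒ only even powers of y; mirror symmetry z ↦ −z ⇒ only even powers of z.
Against the integer gridlines: among the integer gridlines, it crosses the x-axis at x ∈ {-1, 1}; the z-axis gridline crossings are at z ∈ {-1, 1}.
Matching integer coefficients to the picture gives p.

x^2 + 2*y^2 + z^2 - 1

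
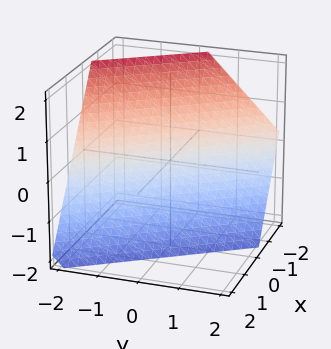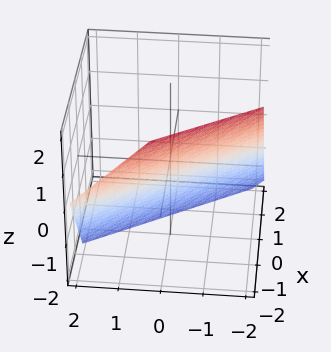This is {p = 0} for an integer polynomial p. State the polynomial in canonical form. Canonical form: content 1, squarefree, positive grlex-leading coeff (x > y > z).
3*x + 2*y + 2*z + 2

1. deg p = 1. The surface is flat (a plane).
2. From the visible intercepts: it meets the y-axis at y = -1 (among the integer gridlines); it meets the z-axis at z = -1 (among the integer gridlines).
3. Matching integer coefficients to the picture gives p.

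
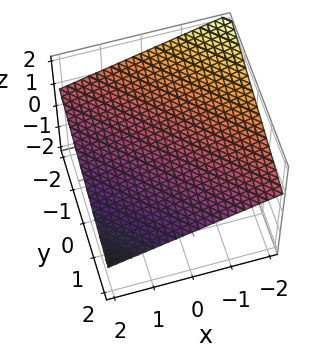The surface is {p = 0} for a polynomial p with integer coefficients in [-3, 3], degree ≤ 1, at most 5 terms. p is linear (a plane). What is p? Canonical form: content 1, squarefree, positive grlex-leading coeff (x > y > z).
x + y + 3*z - 2

The degree is 1 — every cross-section is a straight line — this is a plane.
Checking where it meets the axes: one x-axis crossing is at x = 2; it meets the y-axis at y = 2 (among the integer gridlines).
These observations pin down the coefficients.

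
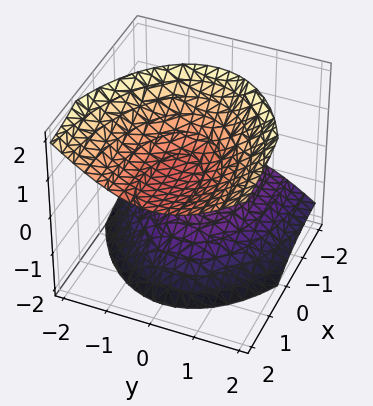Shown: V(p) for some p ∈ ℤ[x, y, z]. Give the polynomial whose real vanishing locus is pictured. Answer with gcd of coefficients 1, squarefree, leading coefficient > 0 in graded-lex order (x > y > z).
x^2 - 3*x*z + 3*y^2 - 3*z^2 + 2

1. There are 2 components. Treating them together as one polynomial.
2. Degree: no degree-1 surface has this shape, so deg p = 2.
3. From the visible intercepts: no y-intercept at any integer in the box; it misses every integer gridline on the x-axis.
4. These observations pin down the coefficients.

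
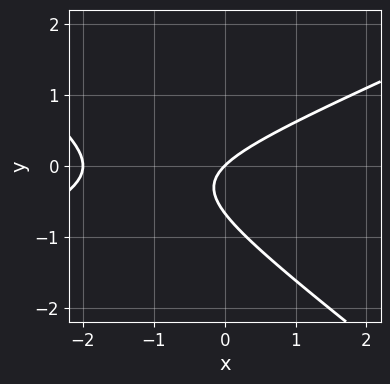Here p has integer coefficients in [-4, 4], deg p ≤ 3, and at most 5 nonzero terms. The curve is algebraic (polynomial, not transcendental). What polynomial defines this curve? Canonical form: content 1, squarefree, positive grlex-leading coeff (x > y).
First, deg p = 2. A generic line meets the curve in up to 2 points.
Then, checking where it meets the axes: it crosses the y-axis at the gridline y = 0; among the integer gridlines, it crosses the x-axis at x ∈ {-2, 0}.
Finally, matching integer coefficients to the picture gives p.

x^2 - x*y - 3*y^2 + 2*x - 2*y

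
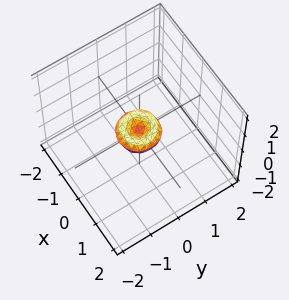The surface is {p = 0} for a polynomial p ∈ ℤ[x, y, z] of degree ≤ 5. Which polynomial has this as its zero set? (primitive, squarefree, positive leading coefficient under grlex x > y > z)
1. deg p = 4.
2. Symmetries: the z-axis is an axis of rotation, so x and y enter only as x² + y².
3. From the visible intercepts: it meets the y-axis at y = 0 (among the integer gridlines); a circular section at z = 0 has radius between 0 and 1; it meets the x-axis at x = 0 (among the integer gridlines).
4. Assembling these constraints gives the stated polynomial.

2*x^4 + 4*x^2*y^2 + 2*y^4 - x^2 - y^2 + 2*z^2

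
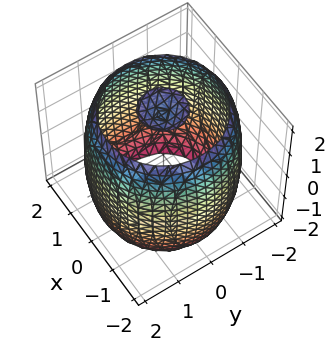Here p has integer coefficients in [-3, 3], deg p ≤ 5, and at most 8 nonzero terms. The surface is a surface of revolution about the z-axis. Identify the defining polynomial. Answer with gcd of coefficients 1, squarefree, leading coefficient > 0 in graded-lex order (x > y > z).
(a) There are 3 components. Treating them together as one polynomial.
(b) Degree: no degree-3 surface has this shape, so deg p = 4.
(c) Symmetries: every cross-section ⟂ z is a circle, so x, y appear only via x² + y².
(d) From the visible intercepts: a circular section at z = 2 has radius between 0 and 1.
(e) Matching integer coefficients to the picture gives p.

x^4 + 2*x^2*y^2 + y^4 - 3*x^2 - 3*y^2 + z^2 - 3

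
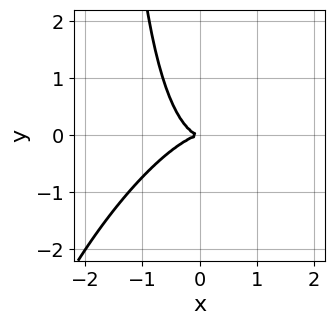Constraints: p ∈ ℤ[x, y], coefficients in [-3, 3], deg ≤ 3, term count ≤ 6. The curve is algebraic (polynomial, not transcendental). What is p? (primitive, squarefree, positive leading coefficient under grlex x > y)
First, the degree is 3 — no degree-2 curve has this shape.
Then, against the integer gridlines: it crosses the y-axis at the gridline y = 0; it meets the x-axis at x = 0 (among the integer gridlines).
Finally, these observations pin down the coefficients.

2*x^3 - 2*x^2*y + x*y^2 + 2*y^2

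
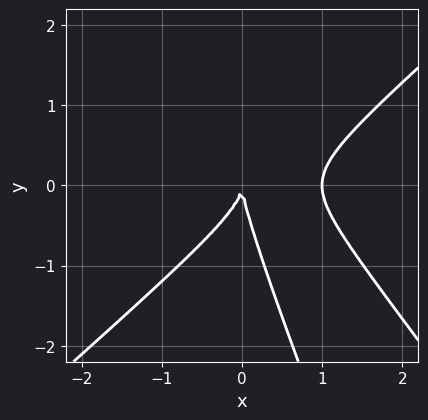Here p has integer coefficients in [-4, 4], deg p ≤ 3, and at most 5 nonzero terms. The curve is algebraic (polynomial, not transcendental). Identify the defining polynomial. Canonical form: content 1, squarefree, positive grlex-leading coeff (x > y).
3*x^3 - 3*x*y^2 - y^3 - 3*x^2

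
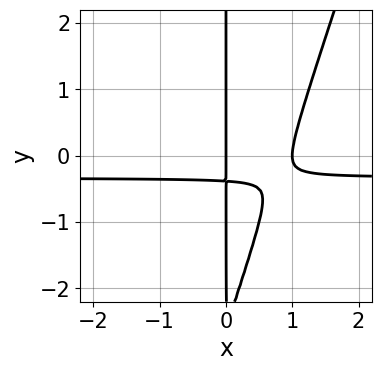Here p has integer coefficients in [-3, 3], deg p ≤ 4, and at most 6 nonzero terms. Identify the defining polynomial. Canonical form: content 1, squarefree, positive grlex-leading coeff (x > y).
1. Degree: a generic line meets the curve in up to 3 points, so deg p = 3.
2. Observable constraints: among the integer gridlines, it crosses the x-axis at x ∈ {0, 1}; every point of the y-axis in the box is on the curve.
3. Together with the visible shape, these determine p as stated.

3*x^2*y - x*y^2 + x^2 - 3*x*y - x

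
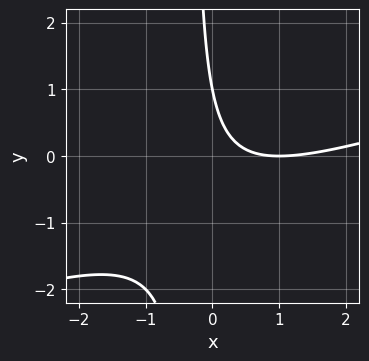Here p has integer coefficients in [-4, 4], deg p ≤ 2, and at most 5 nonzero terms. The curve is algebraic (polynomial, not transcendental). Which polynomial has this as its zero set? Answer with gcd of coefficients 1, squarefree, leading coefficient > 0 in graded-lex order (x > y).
1. Degree: the shape is more complex than any degree-1 curve, so deg p = 2.
2. Against the integer gridlines: it meets the y-axis at y = 1 (among the integer gridlines); it meets the x-axis at x = 1 (among the integer gridlines).
3. Putting this together gives p.

x^2 - 3*x*y - 2*x - y + 1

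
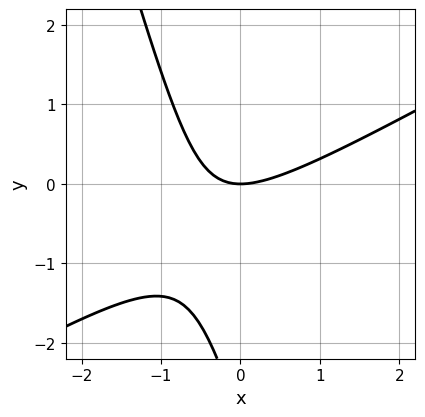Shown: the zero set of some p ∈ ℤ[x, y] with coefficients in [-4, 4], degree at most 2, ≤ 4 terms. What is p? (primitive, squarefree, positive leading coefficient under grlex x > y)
2*x^2 - 3*x*y - y^2 - 3*y

First, the degree is 2 — a generic line meets the curve in up to 2 points.
Then, against the integer gridlines: it crosses the y-axis at the gridline y = 0; one x-axis crossing is at x = 0.
Finally, matching integer coefficients to the picture gives p.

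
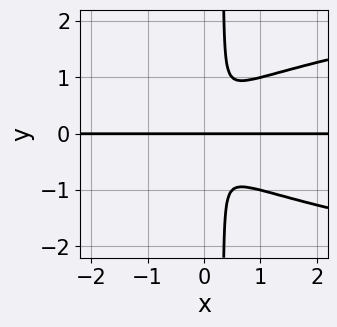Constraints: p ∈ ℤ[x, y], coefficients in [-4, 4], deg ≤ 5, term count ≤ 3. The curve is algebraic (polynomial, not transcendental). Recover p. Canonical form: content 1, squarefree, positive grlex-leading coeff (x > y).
(a) The degree is 4 — no degree-3 curve has this shape.
(b) Against the integer gridlines: it crosses the y-axis at the gridline y = 0; the visible x-axis segment lies entirely on the curve.
(c) Solving for integer coefficients yields p as stated.

3*x*y^3 - 2*x^2*y - y^3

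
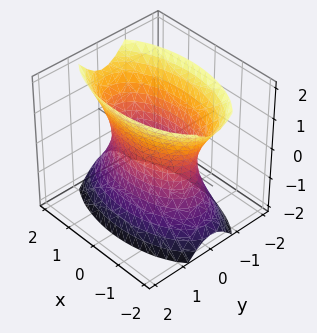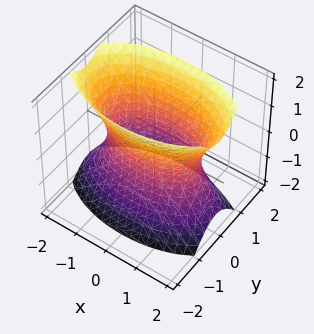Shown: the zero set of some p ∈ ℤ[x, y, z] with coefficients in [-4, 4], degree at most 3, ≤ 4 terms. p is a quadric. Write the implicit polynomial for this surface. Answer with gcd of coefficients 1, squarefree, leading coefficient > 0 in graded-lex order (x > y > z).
First, the degree is 2 — one connected sheet with a waist; a quadric.
Then, symmetries: the z ↦ −z reflection is a symmetry, so z appears only in even powers; it's symmetric under y → −y, forcing even powers of y; mirror symmetry x ↦ −x ⇒ only even powers of x.
Next, against the integer gridlines: it misses every integer gridline on the z-axis.
Finally, solving for integer coefficients yields p as stated.

x^2 + 3*y^2 - z^2 - 2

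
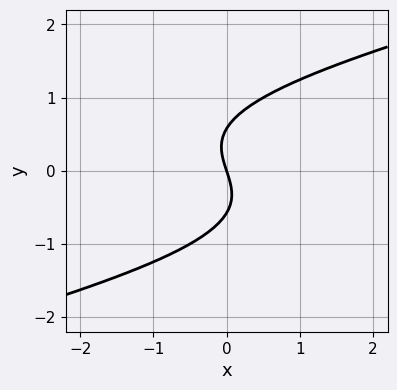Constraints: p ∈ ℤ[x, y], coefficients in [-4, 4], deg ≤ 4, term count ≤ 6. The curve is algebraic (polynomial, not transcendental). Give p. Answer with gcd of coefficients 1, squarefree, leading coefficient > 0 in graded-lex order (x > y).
x*y^2 - 3*y^3 + 3*x + y

(a) The degree is 3 — the shape is more complex than any degree-2 curve.
(b) Reading off the gridlines: it crosses the x-axis at the gridline x = 0; it crosses the y-axis at the gridline y = 0.
(c) Fitting integer coefficients to these (and the overall shape) gives p.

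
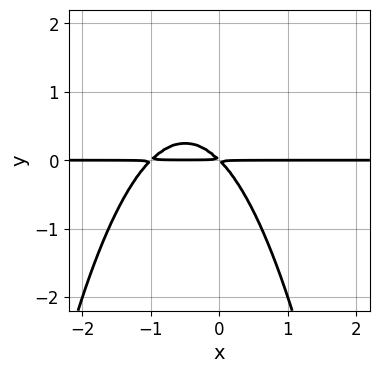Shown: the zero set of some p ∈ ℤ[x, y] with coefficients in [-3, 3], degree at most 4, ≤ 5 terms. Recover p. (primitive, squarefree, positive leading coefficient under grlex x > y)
First, the degree is 3 — the shape is more complex than any degree-2 curve.
Next, from the visible intercepts: the visible x-axis segment lies entirely on the curve.
Finally, fitting integer coefficients to these (and the overall shape) gives p.

x^2*y + x*y + y^2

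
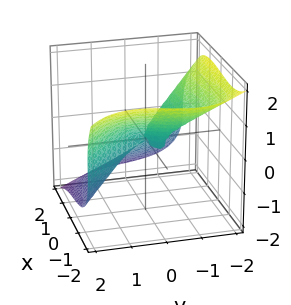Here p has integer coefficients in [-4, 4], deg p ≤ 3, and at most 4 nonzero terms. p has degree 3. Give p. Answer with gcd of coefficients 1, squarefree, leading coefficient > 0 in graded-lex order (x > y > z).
Degree: a generic line meets the surface in up to 3 points, so deg p = 3.
Observable constraints: it meets the z-axis at z = 0 (among the integer gridlines); one y-axis crossing is at y = 0.
The integer polynomial consistent with all of this is the stated p.

x^3 + y^3 + 2*z^3 + x*y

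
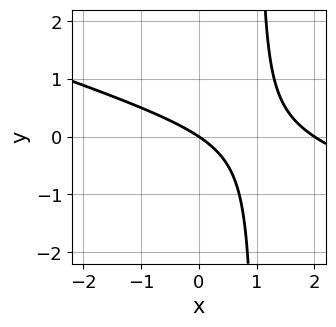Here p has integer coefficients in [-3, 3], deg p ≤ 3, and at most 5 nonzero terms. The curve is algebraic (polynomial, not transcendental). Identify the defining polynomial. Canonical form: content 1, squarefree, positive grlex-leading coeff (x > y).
(a) The degree is 2 — a generic line meets the curve in up to 2 points.
(b) Checking where it meets the axes: among the integer gridlines, it crosses the x-axis at x ∈ {0, 2}; it meets the y-axis at y = 0 (among the integer gridlines).
(c) Fitting integer coefficients to these (and the overall shape) gives p.

x^2 + 3*x*y - 2*x - 3*y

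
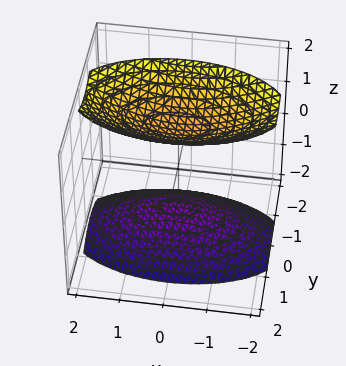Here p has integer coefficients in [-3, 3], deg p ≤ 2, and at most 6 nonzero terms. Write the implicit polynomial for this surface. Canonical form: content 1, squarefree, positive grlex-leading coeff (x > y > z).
1. There are 2 components.
2. The degree is 2 — two separate bowl-shaped sheets opening away from each other; a quadric.
3. Symmetries: it's symmetric under z → −z, forcing even powers of z; mirror symmetry y ↦ −y ⇒ only even powers of y; mirror symmetry x ↦ −x ⇒ only even powers of x.
4. Reading off the gridlines: no y-intercept at any integer in the box; it misses every integer gridline on the x-axis.
5. Fitting integer coefficients to these (and the overall shape) gives p.

x^2 + 3*y^2 - 2*z^2 + 3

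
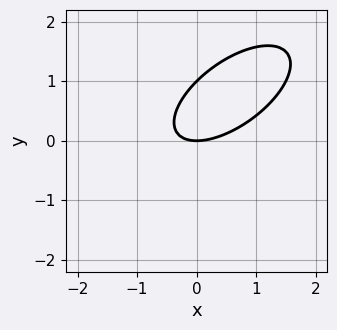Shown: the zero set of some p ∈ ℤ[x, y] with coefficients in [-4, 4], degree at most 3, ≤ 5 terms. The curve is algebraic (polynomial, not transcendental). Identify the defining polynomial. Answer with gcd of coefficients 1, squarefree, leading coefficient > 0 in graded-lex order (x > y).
1. deg p = 2. A generic line meets the curve in up to 2 points.
2. From the visible intercepts: among the integer gridlines, it crosses the y-axis at y ∈ {0, 1}; it crosses the x-axis at the gridline x = 0.
3. The integer polynomial consistent with all of this is the stated p.

2*x^2 - 3*x*y + 3*y^2 - 3*y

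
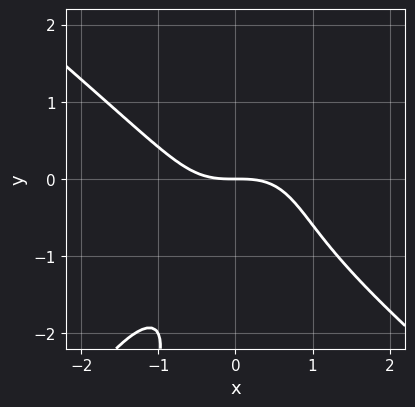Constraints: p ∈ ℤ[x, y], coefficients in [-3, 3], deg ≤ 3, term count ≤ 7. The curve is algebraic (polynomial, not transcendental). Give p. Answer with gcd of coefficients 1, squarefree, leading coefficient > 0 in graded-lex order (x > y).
deg p = 3.
Observable constraints: it crosses the x-axis at the gridline x = 0; it crosses the y-axis at the gridline y = 0.
Matching integer coefficients to the picture gives p.

2*x^3 - 2*x*y^2 + y^3 + 2*y^2 + 3*y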